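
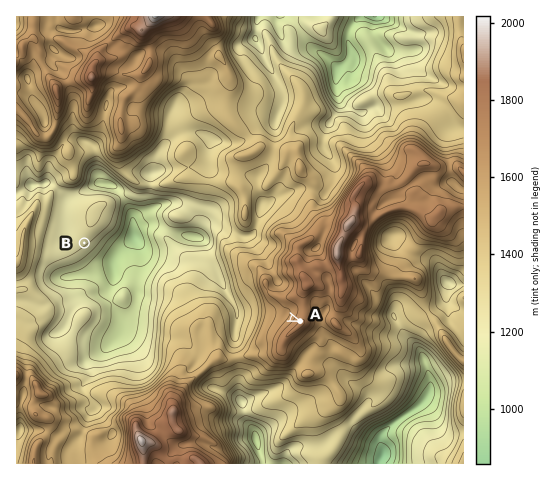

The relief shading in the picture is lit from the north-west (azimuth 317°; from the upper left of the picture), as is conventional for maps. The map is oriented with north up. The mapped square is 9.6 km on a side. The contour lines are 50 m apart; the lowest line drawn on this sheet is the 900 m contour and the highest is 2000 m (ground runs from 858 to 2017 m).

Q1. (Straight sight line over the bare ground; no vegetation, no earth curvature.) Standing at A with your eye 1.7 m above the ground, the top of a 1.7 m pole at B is in view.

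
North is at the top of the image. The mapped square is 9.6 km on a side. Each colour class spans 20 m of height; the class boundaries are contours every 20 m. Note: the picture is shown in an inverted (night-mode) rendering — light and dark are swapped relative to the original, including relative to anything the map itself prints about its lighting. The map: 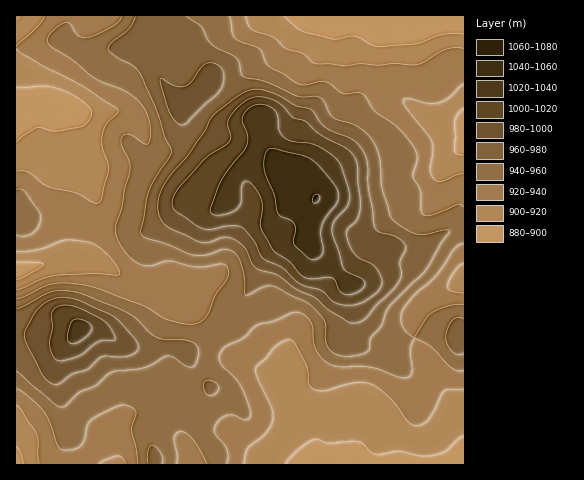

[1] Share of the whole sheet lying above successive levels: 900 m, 95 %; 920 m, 79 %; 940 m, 56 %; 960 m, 33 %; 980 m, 21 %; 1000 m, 13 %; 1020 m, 7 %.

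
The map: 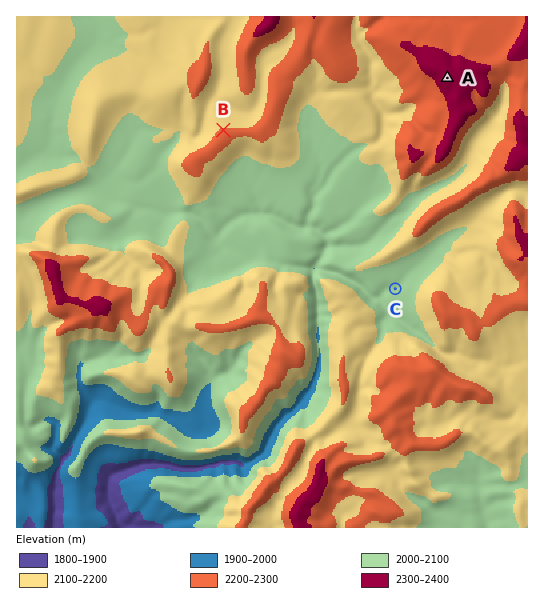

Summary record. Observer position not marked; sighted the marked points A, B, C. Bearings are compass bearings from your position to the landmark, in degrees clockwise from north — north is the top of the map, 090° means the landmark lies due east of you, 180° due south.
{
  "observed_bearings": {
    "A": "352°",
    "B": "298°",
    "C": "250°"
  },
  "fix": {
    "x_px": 472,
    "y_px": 261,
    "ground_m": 2160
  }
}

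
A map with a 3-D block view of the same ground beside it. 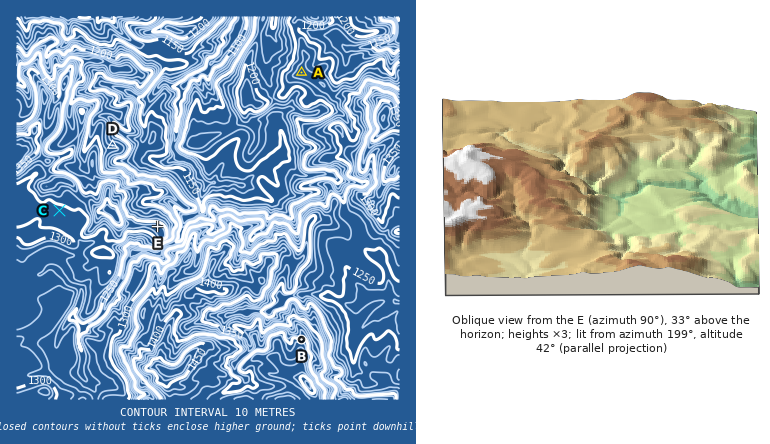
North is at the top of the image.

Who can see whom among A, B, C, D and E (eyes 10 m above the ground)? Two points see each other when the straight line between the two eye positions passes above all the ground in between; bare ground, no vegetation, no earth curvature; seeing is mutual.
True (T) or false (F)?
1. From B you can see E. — F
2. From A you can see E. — T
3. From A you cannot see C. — T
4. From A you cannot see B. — F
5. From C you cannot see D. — T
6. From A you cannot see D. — F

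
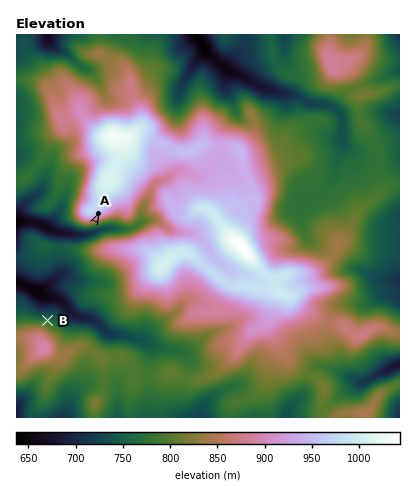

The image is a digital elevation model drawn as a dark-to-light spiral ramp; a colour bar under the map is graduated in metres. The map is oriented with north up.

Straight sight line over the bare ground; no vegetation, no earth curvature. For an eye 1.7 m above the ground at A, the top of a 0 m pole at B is visible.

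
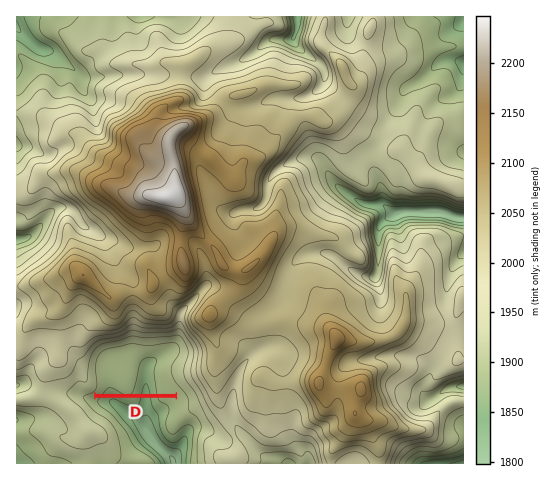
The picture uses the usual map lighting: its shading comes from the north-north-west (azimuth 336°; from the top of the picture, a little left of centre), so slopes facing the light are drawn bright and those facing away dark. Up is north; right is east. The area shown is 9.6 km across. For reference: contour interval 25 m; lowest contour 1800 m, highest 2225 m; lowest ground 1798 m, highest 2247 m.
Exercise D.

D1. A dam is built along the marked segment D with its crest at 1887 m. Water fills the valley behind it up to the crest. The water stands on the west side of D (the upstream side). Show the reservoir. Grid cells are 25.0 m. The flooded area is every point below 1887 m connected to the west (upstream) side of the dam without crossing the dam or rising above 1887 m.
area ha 110.1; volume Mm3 10.64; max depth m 44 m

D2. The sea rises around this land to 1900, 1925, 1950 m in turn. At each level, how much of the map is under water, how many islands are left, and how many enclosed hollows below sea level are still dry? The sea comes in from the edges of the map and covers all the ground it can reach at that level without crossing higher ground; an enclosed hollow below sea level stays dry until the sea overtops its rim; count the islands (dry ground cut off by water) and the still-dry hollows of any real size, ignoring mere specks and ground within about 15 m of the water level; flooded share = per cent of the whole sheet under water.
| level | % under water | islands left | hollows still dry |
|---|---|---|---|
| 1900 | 13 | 0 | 0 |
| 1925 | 23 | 0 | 0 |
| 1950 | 35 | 0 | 0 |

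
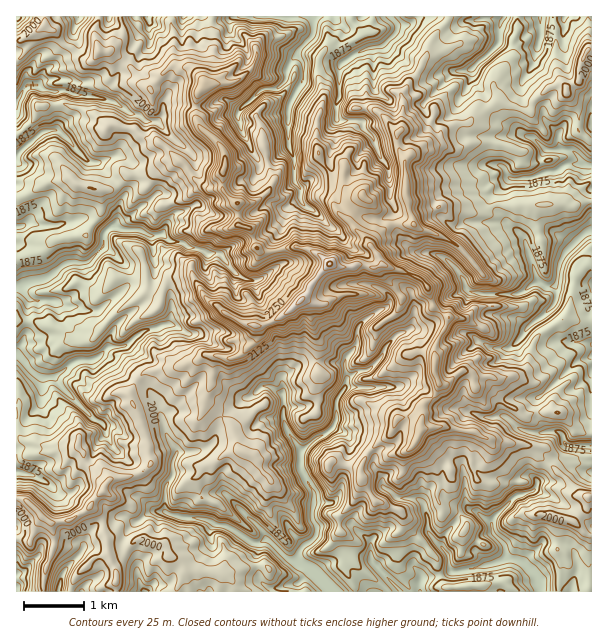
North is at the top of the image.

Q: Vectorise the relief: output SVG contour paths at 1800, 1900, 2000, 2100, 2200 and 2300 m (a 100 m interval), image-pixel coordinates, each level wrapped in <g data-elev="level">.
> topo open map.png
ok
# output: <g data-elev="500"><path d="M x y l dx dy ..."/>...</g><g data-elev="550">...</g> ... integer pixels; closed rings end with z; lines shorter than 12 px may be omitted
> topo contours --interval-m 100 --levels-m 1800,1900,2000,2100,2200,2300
<g data-elev="1800"><path d="M322 591l-19-18-17-12-17-17-9-2 4-6 2 0 19 17 6 3 3-2 8-11 10-7 2-6-4-12 2-26-4-11 8 13 1 10-3 12 6 12-2 9-14 12-1 6 3 4 13 7 25 25"/><path d="M399 591l-11-12 1-1 14 13"/><path d="M534 591l-6-15-7-8-8-4-6-1-21 5-17 1 29-12 4-3 0-8-11-13 0-10 1 0 4 11 10 9 4 10 17 5 18 18 2 3-1 12"/><path d="M17 348l4 3 12 17 6 4 14 1 14-5-10 12-15 2-11-7-14-15"/><path d="M17 281l6-3 24-6 19-12 8-1 12 2 11-7-8 9-21 4-19 15-19 6-2 3 1 5 6 4 4 0-1 2-9 0-12-10"/><path d="M102 248l2-8 0 6z"/><path d="M591 235l-6 3-20 20-5 12-3 19-7-2 6-8 2-16 5-14 20-19 8-5"/><path d="M591 169l-10-1-8-3-1-1 6-3-5-9 2 0 10 8 6 2"/><path d="M17 99l6-9-6 20"/><path d="M26 87l1-3 11 0 0 2-11 0z"/><path d="M324 17l-5 4-4 15-13 15-1 5 4 9-2 15-2-17-2-2-7-2 4-9 12-14 2-7-2-8-9-4"/><path d="M394 17l7 9-2 6-4 6-12 10-15 2-10 3 10-6 13-3 11-11 2-3 0-4-8-9"/><path d="M507 17l-7 11-1-7 3-4"/><path d="M542 17l-2 7-1-7"/></g><g data-elev="1900"><path d="M54 591l4-15 4-6 4-3 2 2-5 22"/><path d="M136 591l2-13 6 6 8 3 1 4"/><path d="M269 591l-7-6-1-3 8 2 4 0 3-2 6-9-6-9-9-8-3-1-6 3-4 0-3-4-17-9-7-8-8-4-4 2-2 8-1 1-15-17-18-3-21-7-7-4-1-4 11-6 4-17 3-4-1 7 1 11 3 7 9 0 12 4 15 0 33 12 0-4-18-25 0-3 3 0 21 13 8 8 7 4 25 24-5-18 1-6 6 1 11 13 4 0 1-2-6-27 4-7-7-9-5-12-2-8 3-6-1-9-5-9-4-4-3-11-1-9 4-15-4-10 5-4 3 1 5 33 7 12 8 3 7-5 11-5 4-4 4-7 2-18 14-23 2 2 2 10-10 15 2 17-2 7 2 6-23 12-6 6-4 8 0 6 3 9 11 16 3 7 3 2 8-2 1 2-3 8-9 2-3 4 0 4 7 6 1 3-3 8-1 7-8 11 9 1 12-6 16 0 5-1 0-3-8-11-1-3 3-1 9 3 10 0 5 1 2 5-3 9 2 2 23 0 10-3 9 4 5 7 10 6 0-4-17-24 2-12-3-15-4-6 0-2 3 0 4 1 3 3 5 13 2 10 5 8 3 0 9-6 3 0-4 9 0 6 8 6 1 9 4 0 3-2 3-7 6-8 5-13-6-9-10-6-1-6 2-8 1-1 6 5 8 0 7 3 12-3 17-14 15-2 2-4-3-6 1-2 3-1 7 3 4 4-2 8 1 6-25 9-4 6-10 10-1 3 1 3 8 5 13 1 8 7 7-6 5 1 6 9-2 10 11 16 9 1 3-2 0-18 1-1 5 4 3 6 6 8 3 1 1-3"/><path d="M443 590l40 1 5-2 4-5-1-2-6-1-38 3-6 3z"/><path d="M17 555l2 2 4 7 7-1 2 3-4 25"/><path d="M483 546l3-1-3-2-2 0z"/><path d="M591 476l-5-5 5-3"/><path d="M17 454l0 5 3 4 9 3 6-1 3 2 3 6 14 10 2 8-1 1-3 0-21-9-15 0"/><path d="M591 454l-27-4-4-3-5-11-13-2-3-2 9-3 10-2 8 4 3 7 3 2 19-2"/><path d="M591 419l-4-4-4-26-9 0 4-11-1-4-4-1-13 6-1-2 6-12 0-5-7-4-3-5-9-6 2-6 7-6 9-1 15-9 1-3-8-23-2-1-11 18-25 18-15 18-10 2-8-4 7-4 4-6 2-6 2-14 2-1 7 0 7-5 6-10-1-4-3-2-12 4-7 0-35-4-10-5 24 1 15-2 5-3 9-11-6-15-3-4-4-16-9-17 3-6 3-1 6 4 9 3 8 5 4 7 3 14 6 12 2 1 3-21-4-9 1-8 19-7 14-2 9-10 4-2"/><path d="M17 206l16-7 14-2 2 3 5 16 6-1 6-3 6 2 9-1 7 3-1 5-12 7-22 7-5 2-2 5 2 5 15-4 12-1 14 3 3-3 3-15 12-11 4-9 11-8 4 13 3 0 8-2-1 9 10 2 6 6 5 0 7-6 6-1 2 4-1 9 1 3 4 2 8 2 11 8-7 1-8-4-12 1-9-3-2 2-1 7-3 5-4-11-6-4-8-3-18 0 0 4 12 20 0 4-6 1-13-7-4 0-2 3-8 18-7 6 1 12 2 4 6 1 12-5 1 0-1 3-10 12-13 3-6 5-6 3-3 6-6 1-2 9 1 2 7 3 18 1 8-4 13-16 5-3 0 13 4 2 23-13 25-6 7 5-28 9-16 17-9 2-6 10-21 14-9-1 0 8-7 1-1 1 2 8 7 10 7 5 4 5 7 3 5 5-2 14-4-1-6-10-8-3-12-11-9-5-3 0-2 6-5 4-8 11-3 1-12-5-12 3-2-2-2-5 2-16-2-5-2 0-1 5"/><path d="M591 198l-7-2-15-12-6 3-14-1-9 2-9 3-16 0-9 3-11 0-2-2 1-7-4-3-2-9-8-3-3-5 3-4 6-4 15 0 11 4 4 8 14-2 4-14-1-4-5-4-19-7-2-3 4-10 5-3 12 5 9 2 6 6 3 1 2-4-6-12 1-4 11 5 10-5 6 1 2 3 0 15 16 10 3 0"/><path d="M17 141l7-8 18-12 8-1 6-4 4 0 8 4 1 8 20 28 12 6-3 4-12 0-23-21-7-3-8 1-16 12 1 3 5 3 0 4-4 8-9 6-2 10-6 3"/><path d="M591 138l-6-7-1-3 3-21 4-10"/><path d="M17 78l6-10 10-8 3 2 2 6 9-3 6-1 1 2-3 6 20 6 1 3-2 2 1 1 6 5 30 7 9 4 6 7-26-6-21-1-10-3-11 2-21-3-5 8 1 15-9 10-3 1"/><path d="M26 17l-2 3-7 5"/><path d="M84 17l-3 4-4 3-2 0-2-7"/><path d="M157 17l-1 3 2 6-9 6-3-2-2-7-3-6"/><path d="M437 17l-12 10-12 18-7 5-2 9-6 3-6 6-12 2-6 10-8-9-6 5-13 4-3 8 0 10-5 9 0 13-1 2-3-2-2-15 2-12-1-10-2-6-6-5-3-9 0-4 4-8 0-4-3 0-4 4-5 8-2 16 0 12-16 24-3 23 0 10 3 15-3 10-3-11-7-9-1-17-6-18 5-18-13-2-5 0-21 17-4 10-3-3-1-4 2-7 20-20 17-6 2-3-4-7 5-14 0-10 10-7 4-5 1-3-2-2-9 0-6-4-5-2-18 2-7-4-9 0-6 2-4-3-1-4"/><path d="M588 17l-6 7-7 6-8 21-3 1-3-2-4-10-2 0-12 29-21 17-1 0-2-5 2-12-2-6 2-7-5-6-4 0-11 5-13 11-10 18-5 3-5 6-6 3 1-16-8-2-9 4-3-11 4-6 12-2 18-12 7-13-5-7-6-1-5-3-9-1-1-5 4-4"/></g><g data-elev="2000"><path d="M45 591l8-27 9-15 4-13 8-3 13-8 9-2 3 2-3 11 4 7 1 9-2 2-7 2-9 8-5 6 0 3 2 1 7-3 4-2 5-9 3-1 3 1 8 12-1 6-3 6 0 3 8 4"/><path d="M119 591l3-7 0-14-7-21 0-13-7-11 0-12 17-10-2-14 14-3 10-1 11-12 4-8 0-12-6-16-8-39-1-6 2-3 12 6 7 9 8 4 2 3-4 6 0 6 15 17 17 1 9-6 2 2 1 6-3 4-9 10-13 8 2 8-4 6 7 0 8-6 6 1 12-9 4-1 5 7 7 5 9 10 6 2 10 12 2 0 6-3 9 1 4-4 1-5-4-10-10-12 0-3 6-6-4-9-4-3-2-11-11-5-6 0-2-2 8-14 10-6 1-7-3-4-17 10-10 1-5-3 1-10 2-3 8-4 10-10 9-5 12-13 17-1 7 3 2 3-6 16 0 3 6 6-1 8 2 2 8 1 2 3 0 3-4 4-9 5 0 6 3 1 8-3 7-1 4-5 0-9 3-12 8-8 4-7 0-7-6-6-1-3 6-5 2-7 3-4 10-4 5-15 6-5 1 1-3 9 2 13-2 9-5 6 0 3 8 2 5-2 10-8 6-10 8-4-8 19-12 14-9 3-2 3 4 1 22 2 9 4-4 3-21 5-12-1-7 2-3 5 1 3 8 7 1 6 4 11-3 15-7 9-3 2-3-1-2-6-3-2-16 5-7 9 1 12 10 11 3 0 8-9 6 2 2 8 1 20 1 2 12-4 3 3 1 8 2 3 5 0 6-2 6 1 6-1 12 6 3-4-3-8-11-3-6-7-10-6-2-6 3-13 11 2 0 8 10 7 13-9 4-6 4-2 6 2 6-1 6 2 5-4 6 10 4 1 3-2 1-9-3-12 10-3 3 3 7 22 3 2 4-1 0-2-4-6 0-3 8 2 10-3 8-6 9-11 20-7-4-3-21-9-9-10-16-3-11-8 2-2 12 2 6-1 3-2 3-6 3-1 16 8 1-3-11-6-2-4 23-15 1-2-4-10-21-5-12 0-3-3 5-4-2-3-5-2-7-6-8 3-4-1 4-8-4-9 7 0 18 8 5-2 1-7-2-9-10-6-2-3 4-3 12-3 2-2-1-1-6-2-21-2-9 4-3-6-9-2-1-1 4-9-4-12-11-12-11-9 0-2 7-1 7 1 6 3 21 20 5 9 19 2 6-4 0-4-6-4-7-8-20-27-6-5-9-3-8-9 1-1 7-1 0-16-1-3-10-6-1-9 1-7-6-11 2-6 8-7 7-2 1-3-5-12-1-10-4-3-8-2 0-3 4-7-3-9-3-1-3 1-2 3 1 9-2 1-3-1-10-12 7-6 0-5-8-3-1-10-3-2-5 1-4 5-12 1-3 2 0 5 7 7-1 5-3 1-11-5-10-1-15 0-3 3-4 6 1 5 4 1 14 0 7 6-1 6 8 11 10 32-11-8-11-21-5-5-12-4-11 0-7 3-6-3-1-3 2-15 0-15-1-3-5 0-13 21-3 16-4 8 1 16-1 21 2 4 6 0-2 17 1 3 11 11 1 3-2 1-3 0-13-5-12-8 3-11-2-2-4-1-1-1 1-24-3-4-8-2-1-17-2-9-11-16 0-3 4-6 0-4-6 2-11 11 4 7-4 6 4 18-1 5-14-15-14-21 3-9 0-3-4-5 1-1 7 1 5-1 18-16 8-4 0-9 5-13-3-21-4-1-8 2-9-3-1 2 2 4 1 7-2 1-10-2-3 4-3 1-3 0-3-7-5-4-13-1-6 5-5-5-3-2-7 9-8-8-12 10-7 11-5 2-6-1-6 3-2-2-2-6-5-1-2-2 1-16-6-18"/><path d="M166 561l7 1 4-4-5-9-4-10-15-1-9-4-9 3-3 3-1 3 1 1 9-2 7 3 12 3 3 3-1 7z"/><path d="M575 527l4 0 1-2-3-6-4-2-22-6-12 1-4 3z"/><path d="M17 512l3 2 6 8-1 12-3 6 5 9 3 1 3 0 6-11 5-1 3 4-1 15-4 7-1 6 0 17 1 4"/><path d="M591 491l-12-1-7 5 2 3 6 5 4 9 4 1 3-5"/><path d="M92 189l4 0-8-1z"/><path d="M563 96l4 1 4-2-1-9-4-3-3 1z"/><path d="M591 44l-6 0-6 13-3 12-1 14 1 1 3 1 3-1 2-15 7-8"/><path d="M40 17l-4 7-18 15 0 3 33-5 8 0 2-7 0-4-7-4-4-5"/><path d="M118 17l2 10-12 5-3 1-4-4-2-9-7 6-4 7 0 12-3 8-6 6 2 7 5 3 13 1 6-2 6 8 8-3 1 14 12 9 18 19 8-1 4-10 2-1 3 11 0 8 3 12-3 1-14-7-9 3-7-7-11 0-10-6-6-1-12 2-4 10 5 9 3 2 8-1 4-6 12 0 5 2 8 9 2 9 6 5-1 12 2 6 4 3 13 2 9 7 3 6-2 9 10 1 12-4 4 3 0 3-6 2-4 5-2 5 0 7-1 3-5 2 0 2 17 10 10 1 8 4 13 0-1 7 5 12 8 9 11 6-9 0-11-3-9-9-10-5-5 1-4 5-2 1-6-14-4-2-8 1-9-3-2 5 1 8-4 12 8 16 1 9 8 12-2 6 1 3 4 3 9 2 3 3 0 4-1 2-12 4-17-1-6 6-7 2-8-2-2 4 2 11-16 5-6 5-3 8-12 4-6 3-5 5-3 6 2 3 11 0 1 7 7 8 5 7 5 14 0 3-5 4 2 5-1 6 4 9-5 1-8-3-6 0-13-9-9 4-6-16 0-7-5-5-3 0-6 3-2 3-2 11 0 9 1 2 6 3 2 8 8 5 4 13-2 5-7 7-3 8-9 6-14 2-24-21-13-1"/></g><g data-elev="2100"><path d="M398 459l7 1 9-3 9-7 7-10 13-6 13-2 30 7 2-1-12-10-17-1-7-3-4-5-9-2-2-9 1-3 15-11 9-13 6-1 5 13 4 0 3-3-1-13-3-6-8-7-4-1-11 6-3-1 1-12 5-12-6-3-2-3 7-12 4-3 9 0 2-6-2-2-10-4-5-6-10-2-2-4 5-14-3-7-12-11-24-10-6-12 3-4 10 2 12-4 18 4 15 9 23 25 3 1 1-2-10-15-15-16-37-24-2-14 1-6-3-9 0-12-5-13 7-5 6-10-1-9-2-2-9 0-5-1-1-2 4-7 0-3-5-6-5-5-3-1-6 4-8-5-6-1 8 24 7 30-1 17-5 14-2-2-1-9-5-6-1-8-1-2-9-2-3-12-5-1-6 5-3-2 0-4 4-9-1-3-12-1-15 15-2-3-2-9-11-8-3 6-2 17 13 13 1 15-4 9 10 20 10 10 1 6-11 0-12-6-16-1-9-3-9 9-5 1-3-5-4-2-1-15-6-8 3-4 7-4 0-7 3-9 0-4-6 0-5 7-10 8-7 0-6-12 4-6-2-12-5-5-3-7-13-15-3-6-9-5-1-3 1-7-8-6 5-8 9-7 14-2 12-8 8-11 5-15-1-4-4 11-5 5-6 2-2-1 2-7-2-4-15 7-10 2-24-4-5 0-4 5 4 4 3 9-3 12 1 12-4 8 1 12 8 12 15 13 2 8-1 4-4 6-2 9-4 1-4-1-2 2 7 10 7 7 6 2 0 8 8 9-2 4-9 2-6 5-2 4 0 4 3 2 8-1 10 5 14-2 5 2 2 5-4 9 5 4-1 8 5 6 9 1 16-8 6-1 1 2-8 13-11 11-3 5-8-7-8-1-2 1-3 8-1 0-11-14-7 2-5 4-3-1-10-8-8-8-1 0-1 5 6 23 10 13 3 8 13 7 4 5-7 6 6 10-13 2-12-1-8 13 5 3 7-2 8 4 7-1 11 3 18-6 19-16 5-2 6-6 7 1 8-3 6 1 6-1 9 7 8 1 4-10 7-5 10 0 4-6 3-9 7-2 18-9 9-1 6-4 3 4-3 7-18 14-3 5 0 3 6 8 14-13 15-7 5-5 4-9 3 0 5 14 6 6 1 7-5 5-6 1-7 5-8 1-5 6-2 9 1 3 6 2 9 1 9-2 2 5 1 18-14 12-4 6-9-1-9 5-2 7 0 10-4 12 2 3 12 3 0 3-7 8 1 2z"/></g><g data-elev="2200"><path d="M437 386l3 1 2-3-4-12 1-15-4-6-1 0-3 8 0 12z"/><path d="M243 353l5-1 10-7 9-7 3-6 2-2 6-1 6 1 7-5 8 0 4-5 8 6 2 0 5-6 17-5 4-7 7-6 11-1 18-5-2-3-5-3-21-5 0-1 4-3 14-3 12 2 15 6 1-7 14 1 10 5 6 9 8 5 3-8 1-6-10-10-32-15-5-9-6-6 0-6-4-6-15-6-12-10-12-5-2 0 1 3 10 10 8 12-2 6 4 8-1 1-4 1-18-8-6 1-11-6-16 0-6-3-17 10-12 1-4-6-7-3 4-17-12-1-6-5 2-6 6-7-7-6-11-3-5-6 0-5 6-16-3-17-12-13-20-13 2 6 12 12 5 8 1 14-5 9-1 6 6 4 0 8 7 9 0 6 8 6 2 3-4 6-8 7 0 2 5 3 12-1 9 4 3 4-4 9 6 6 3 6 15-7 12-2 16 5 4 6-5 9-6 4-3 5-5 3-3 6-12 11-6 9-10-2-14 1-10-4-8-6-10-1-8-2 4 9 10 11 25 17 3 9-2 5z"/><path d="M413 227l3 0 1-2-3-4-3 3z"/><path d="M373 209l2 0 2-2 0-8-2-3-5-4-1-7-7-1-6 4-4 6-1 4 1 3 7 5z"/></g><g data-elev="2300"><path d="M252 327l5 1 4-2-6-3-8 1z"/><path d="M274 320l8 0 12-5 8-5 25-4 2-3-1-1-8-2-3-3 1-6 5-10 8-6 16-4 9 0 6-7-5-3-9 2-4-1-4-7-5-2-8 1-9-4-7 0 1 4 6 6 0 6-5 9-7 7-4 8-6 5z"/><path d="M371 269l15-2 2-1-7-5-4 5-8 1z"/></g>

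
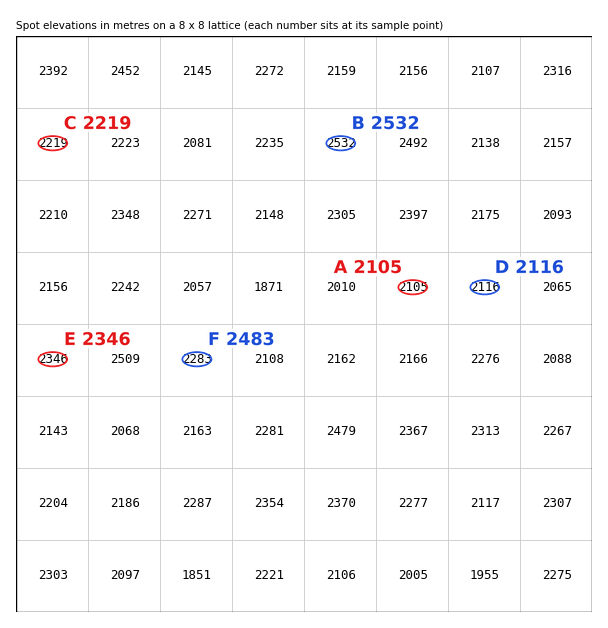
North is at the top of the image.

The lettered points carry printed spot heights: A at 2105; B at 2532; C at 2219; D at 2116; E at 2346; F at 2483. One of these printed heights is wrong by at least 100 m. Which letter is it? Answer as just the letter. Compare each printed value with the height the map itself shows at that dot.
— F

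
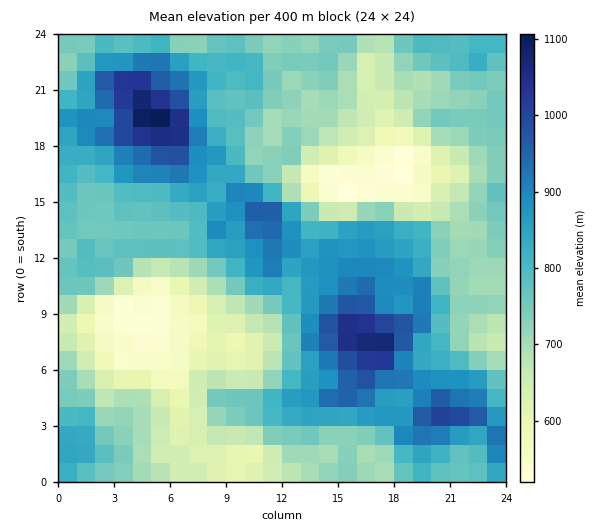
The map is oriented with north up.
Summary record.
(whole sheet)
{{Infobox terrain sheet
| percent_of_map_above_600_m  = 90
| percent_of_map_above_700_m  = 71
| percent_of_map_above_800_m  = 36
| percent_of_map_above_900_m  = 15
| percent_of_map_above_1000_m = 4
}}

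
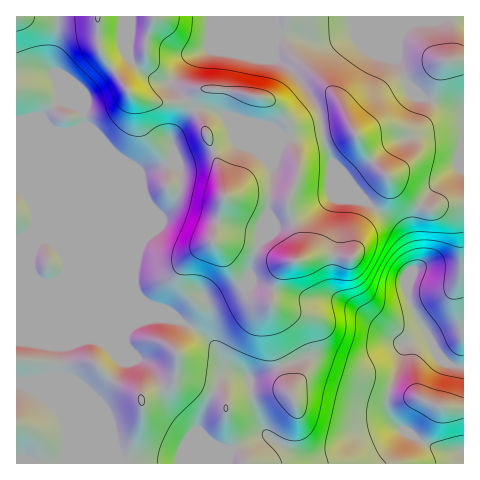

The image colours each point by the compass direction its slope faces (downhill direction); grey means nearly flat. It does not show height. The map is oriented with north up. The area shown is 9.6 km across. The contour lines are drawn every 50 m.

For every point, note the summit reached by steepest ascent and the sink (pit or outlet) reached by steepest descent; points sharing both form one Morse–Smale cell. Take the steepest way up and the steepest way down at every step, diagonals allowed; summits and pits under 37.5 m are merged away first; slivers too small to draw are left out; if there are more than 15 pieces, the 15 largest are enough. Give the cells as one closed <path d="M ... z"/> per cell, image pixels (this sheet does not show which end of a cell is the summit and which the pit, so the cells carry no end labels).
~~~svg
<path d="M393 16l-334 0-2 22-5 16 0 13 5 10-3-4-7-2-31 0 0 250 163-1-6-5-27-12-8-8-4-12 4-34 5-8 13-11 5-13 14-14 6-14 0-18-10-7 4-10-3-16 5-8 19-21 11-1 67 28 16 1 32-5-3-21-16-29-13-15-15-10-1-10 4-12 2-1 21 1 18 5 8 0 31-9z"/><path d="M175 319l-25 0-6 3-127 0-1 141 212 1 4-13-19-7-14-13-1-5 22-47 11-6 13 1-19-9-12-22-9-9z"/><path d="M428 16l-33 0-37 15-31 9-8 0-18-5-21-1-5 8-1 7 2 11 14 7 10 10 19 34 5 28 10 28 31 34 10 7 11-18 2-14 14 17 18 13 10-14 29-26 5-12 0-43-40-13-16-14-12-24 3-20 3-8 8-8z"/><path d="M207 108l-7 0-8 5-20 25 3 16-4 10 10 7 0 18-6 14-14 14-5 13-13 11-5 8-4 34 4 12 8 8 27 12 8 7 23 12 6 6-1-15 2-19 35-19 6-25 8-19-1-7 9-22 5-48 4-15 9-13-19-4z"/><path d="M280 367l-30 12-13-6-10 1-9 9-16 33-4 12 15 16 19 7-4 8 1 5 235-1-1-12-9 1-20-4-35-20-10-12-2-10 1-13-69-25-7 0-14 14-7 13z"/><path d="M376 208l-18 26-2 16-5 8-35-3-24 6-12 11-7 18-4 37 5 23 6 17 27-10 13 0 23 8 18 2 41-22 26-11-11-16-9-21 0-11 7-20-6-23-9-16z"/><path d="M322 132l-36 5-5 7-8 22-5 48-9 22 1 7-8 19-6 25-35 19-2 29 12 25 6 6 15 6 8 7 30-12-8-26-3-27 4-24 9-21 10-8 24-6 35 3 5-8 1-14 17-26 0-2-9-7-31-34z"/><path d="M463 204l-18 0-14 6-10-4-1 2-4 10 0 19 4 22-12 27 2 18 27 49 9 9 12 5 6 0z"/><path d="M463 16l-33 0-20 8-10 12-4 24 12 24 16 14 39 12z"/><path d="M428 334l-24 13-15 45 13 4 17 2 26 10 18 0 1-40-18-6-9-9z"/><path d="M390 393l-3 6 1 13 5 9 6 7 35 20 20 4 10-1-1-43-18 0-26-10-17-2z"/><path d="M405 345l-10 3-23 14-11 5-18-2-23-8-13 0-26 9 0 4 10 25 7-13 14-14 7 0 70 25z"/><path d="M57 16l-41 1 1 54 37 2-2-6 0-13 6-23z"/><path d="M389 178l-3 12-11 18 20 13 8 10 10 21 1 18 6-11-4-22 0-19 5-11-19-14z"/><path d="M463 155l-4 11-29 26-9 14 2 1 8 3 14-6 19-1z"/>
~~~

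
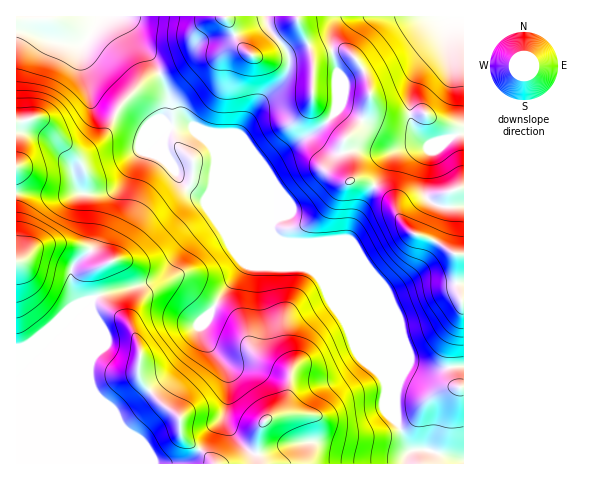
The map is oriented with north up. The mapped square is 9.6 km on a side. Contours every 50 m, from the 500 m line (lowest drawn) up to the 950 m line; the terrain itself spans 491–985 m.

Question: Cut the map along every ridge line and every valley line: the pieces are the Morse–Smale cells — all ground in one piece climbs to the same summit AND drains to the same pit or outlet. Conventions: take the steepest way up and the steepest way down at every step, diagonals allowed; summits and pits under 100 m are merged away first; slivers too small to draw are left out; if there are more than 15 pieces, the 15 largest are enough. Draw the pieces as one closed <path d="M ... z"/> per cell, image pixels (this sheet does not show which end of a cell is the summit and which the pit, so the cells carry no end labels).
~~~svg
<path d="M218 222l-3 0-19 13-12 13-14 22-9 7-16 7-46 11-4 2-4 7-30 28-30 13-15 3 1 116 389-1 1-8 6-4-5-4-12-26 0-14-9-23-8-11-18-15-14-33-13-18-14-29-8-8-10-3-18-18z"/><path d="M297 16l-177 1 4 3 11 18 19 22 6 11 10 31-1 8-5 7 4 8 1 2 24 0 2 4 12 10 9 11 18 45 67 69 11 4 8 8 14 29 13 18 14 33 24 21 11 28 0 14 12 26 3 3 17 0 35 9 1-271-8 1-8 4-3 28-8 21-25-9-13-16-6-15-14-13-16-9-12 0-8-27 0-9 15-17 8-14 5-17-3-15-8-17-13-13-15 0-13 3-5 5-1 4-4-18z"/><path d="M119 16l-103 1 1 330 14-2 30-13 30-28 4-7 4-2 46-11 16-7 9-7 14-22 12-13 19-13 13 4 53 23 3 0-50-52-23-52-16-14-2-4-24 0-5-7 6-18-10-31-6-11-19-22-11-18z"/><path d="M463 16l-166 1 12 28 4 18 1-4 5-5 13-3 15 0 13 13 8 17 3 15-5 17-8 14-15 17 0 9 8 27 12 0 16 9 14 13 6 15 13 16 25 9 8-21 3-28 16-6z"/><path d="M428 450l-17 1-4 4-1 8 58 0-1-4z"/>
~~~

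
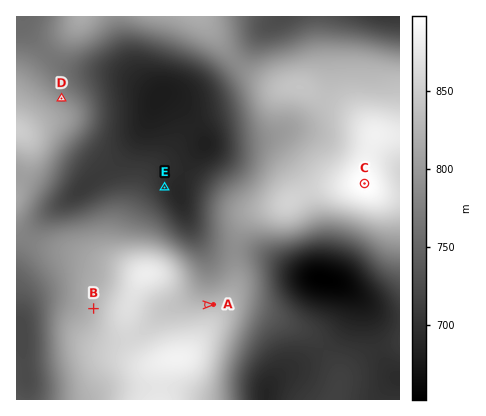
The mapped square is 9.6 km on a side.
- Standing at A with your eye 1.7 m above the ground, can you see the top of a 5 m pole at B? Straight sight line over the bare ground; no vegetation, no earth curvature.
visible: false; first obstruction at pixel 191 305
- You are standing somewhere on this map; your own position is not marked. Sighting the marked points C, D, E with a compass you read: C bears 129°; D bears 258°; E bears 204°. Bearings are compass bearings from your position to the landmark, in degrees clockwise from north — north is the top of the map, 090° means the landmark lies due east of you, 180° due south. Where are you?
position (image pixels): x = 219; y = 65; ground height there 762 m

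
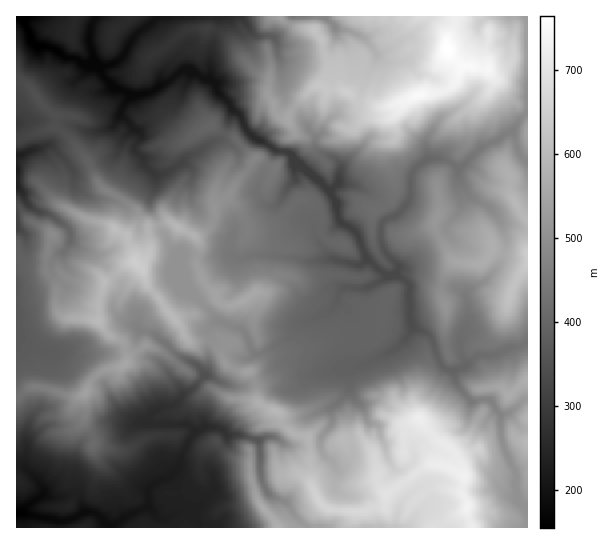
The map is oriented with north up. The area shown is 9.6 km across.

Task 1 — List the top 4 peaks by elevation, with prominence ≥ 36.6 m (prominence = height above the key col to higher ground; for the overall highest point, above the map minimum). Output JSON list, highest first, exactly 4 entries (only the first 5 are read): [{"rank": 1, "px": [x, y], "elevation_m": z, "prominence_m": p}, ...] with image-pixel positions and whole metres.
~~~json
[{"rank": 1, "px": [447, 49], "elevation_m": 764, "prominence_m": 609}, {"rank": 2, "px": [467, 507], "elevation_m": 732, "prominence_m": 299}, {"rank": 3, "px": [135, 262], "elevation_m": 645, "prominence_m": 145}, {"rank": 4, "px": [178, 227], "elevation_m": 593, "prominence_m": 46}]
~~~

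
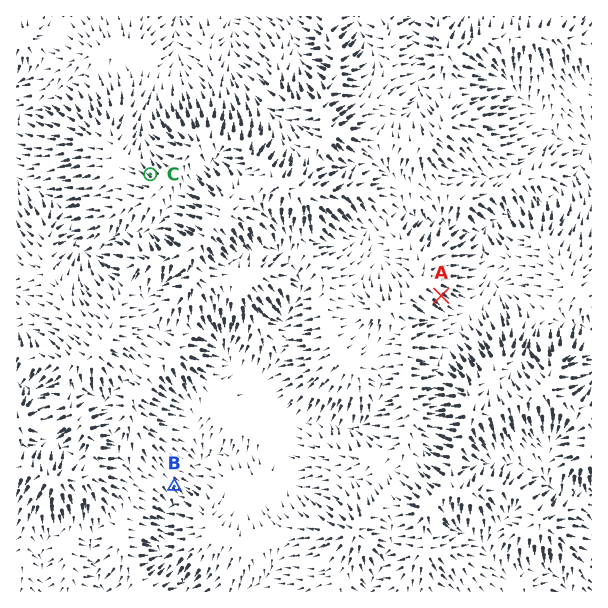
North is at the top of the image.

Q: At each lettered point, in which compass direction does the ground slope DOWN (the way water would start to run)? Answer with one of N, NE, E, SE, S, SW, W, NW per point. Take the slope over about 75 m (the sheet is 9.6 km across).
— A SE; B SE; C NW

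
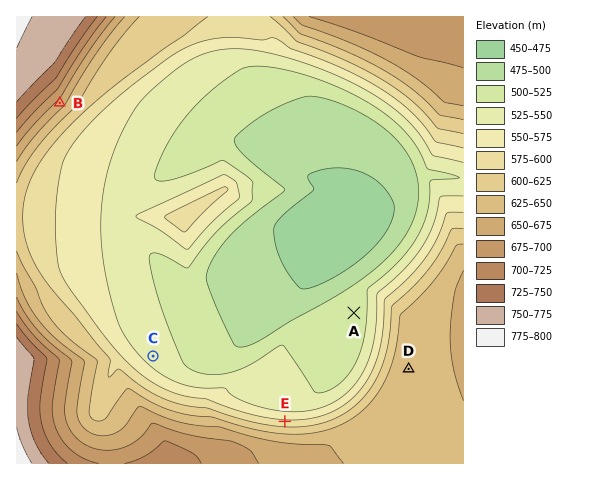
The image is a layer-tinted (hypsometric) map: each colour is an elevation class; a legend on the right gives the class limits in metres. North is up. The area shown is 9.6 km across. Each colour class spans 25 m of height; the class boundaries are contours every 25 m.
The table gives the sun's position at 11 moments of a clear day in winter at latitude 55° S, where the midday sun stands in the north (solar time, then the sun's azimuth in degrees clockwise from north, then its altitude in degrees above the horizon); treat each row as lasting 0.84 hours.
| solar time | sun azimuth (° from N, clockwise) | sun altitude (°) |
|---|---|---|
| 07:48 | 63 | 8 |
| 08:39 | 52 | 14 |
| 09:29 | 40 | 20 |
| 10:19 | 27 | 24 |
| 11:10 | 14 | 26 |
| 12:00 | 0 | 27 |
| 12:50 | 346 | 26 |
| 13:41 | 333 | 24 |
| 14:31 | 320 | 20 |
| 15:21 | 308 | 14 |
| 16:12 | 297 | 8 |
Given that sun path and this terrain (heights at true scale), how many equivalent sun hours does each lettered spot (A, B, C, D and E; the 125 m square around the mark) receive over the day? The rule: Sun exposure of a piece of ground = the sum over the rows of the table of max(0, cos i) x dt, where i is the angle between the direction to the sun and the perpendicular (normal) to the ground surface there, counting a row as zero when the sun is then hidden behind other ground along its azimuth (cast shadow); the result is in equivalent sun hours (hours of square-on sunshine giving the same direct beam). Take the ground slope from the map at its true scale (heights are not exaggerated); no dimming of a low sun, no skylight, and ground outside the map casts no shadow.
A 3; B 2.3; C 3.2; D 3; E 4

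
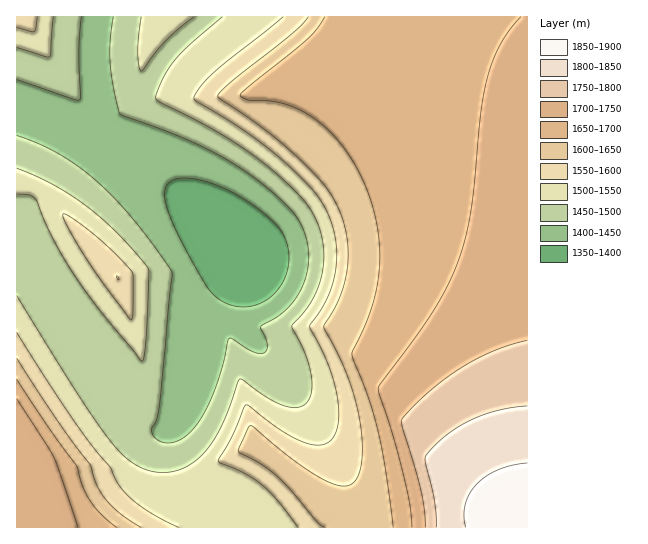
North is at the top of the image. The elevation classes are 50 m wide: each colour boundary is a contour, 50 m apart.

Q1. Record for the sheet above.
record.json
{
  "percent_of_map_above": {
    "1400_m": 96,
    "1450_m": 84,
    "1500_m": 67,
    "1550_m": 53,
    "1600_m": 46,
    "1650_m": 37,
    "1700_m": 18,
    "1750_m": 7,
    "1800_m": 4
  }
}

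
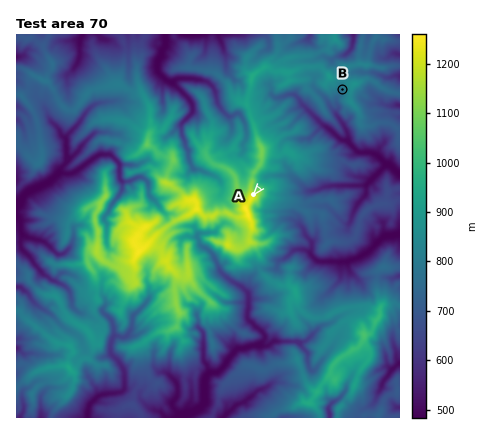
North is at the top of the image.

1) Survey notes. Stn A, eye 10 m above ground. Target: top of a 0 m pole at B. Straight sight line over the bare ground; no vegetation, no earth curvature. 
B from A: seen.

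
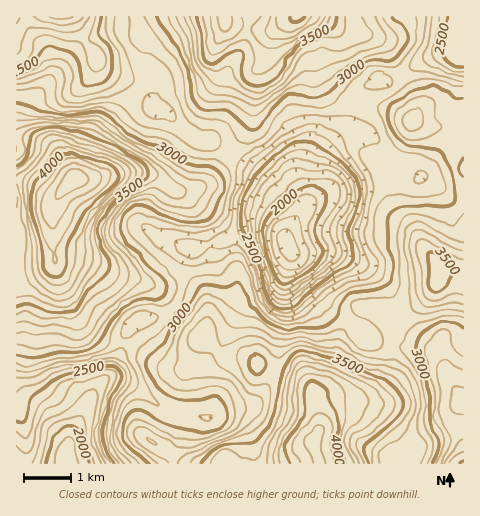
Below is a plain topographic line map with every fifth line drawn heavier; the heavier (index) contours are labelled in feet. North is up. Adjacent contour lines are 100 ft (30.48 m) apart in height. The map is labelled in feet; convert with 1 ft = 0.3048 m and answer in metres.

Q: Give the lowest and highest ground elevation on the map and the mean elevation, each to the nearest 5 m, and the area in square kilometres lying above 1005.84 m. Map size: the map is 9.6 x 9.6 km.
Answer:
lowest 505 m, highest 1335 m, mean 930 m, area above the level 25.4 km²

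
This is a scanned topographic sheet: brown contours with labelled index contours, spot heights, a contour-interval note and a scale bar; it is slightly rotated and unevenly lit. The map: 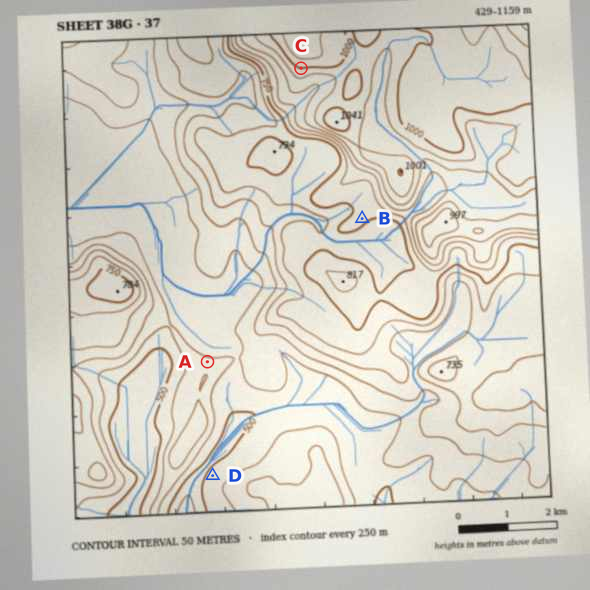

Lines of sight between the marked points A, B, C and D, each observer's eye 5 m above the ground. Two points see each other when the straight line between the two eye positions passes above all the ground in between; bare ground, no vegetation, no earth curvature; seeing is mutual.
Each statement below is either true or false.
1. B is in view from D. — false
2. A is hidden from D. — true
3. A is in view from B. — false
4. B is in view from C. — false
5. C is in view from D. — true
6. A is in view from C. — true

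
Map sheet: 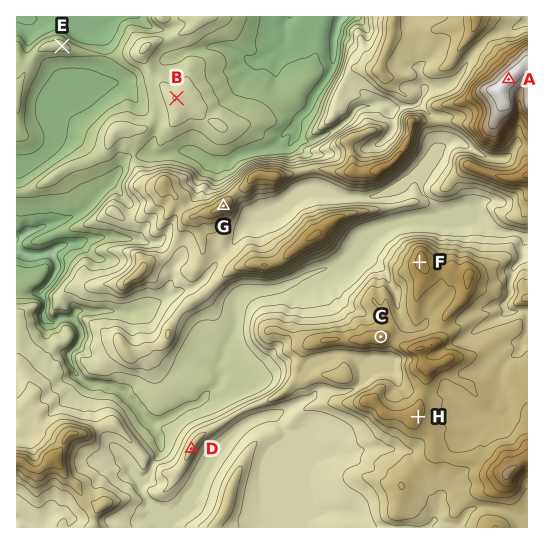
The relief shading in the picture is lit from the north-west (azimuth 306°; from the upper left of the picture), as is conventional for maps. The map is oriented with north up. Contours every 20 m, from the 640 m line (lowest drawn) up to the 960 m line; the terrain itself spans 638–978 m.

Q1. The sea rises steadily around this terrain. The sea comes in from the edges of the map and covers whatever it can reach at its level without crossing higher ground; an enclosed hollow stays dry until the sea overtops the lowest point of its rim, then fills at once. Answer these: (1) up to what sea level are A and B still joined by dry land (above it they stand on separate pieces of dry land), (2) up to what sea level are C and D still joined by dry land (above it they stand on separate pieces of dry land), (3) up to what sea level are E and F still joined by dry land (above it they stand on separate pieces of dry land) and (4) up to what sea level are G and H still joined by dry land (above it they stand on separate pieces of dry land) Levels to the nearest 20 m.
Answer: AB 720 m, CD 780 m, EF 700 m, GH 760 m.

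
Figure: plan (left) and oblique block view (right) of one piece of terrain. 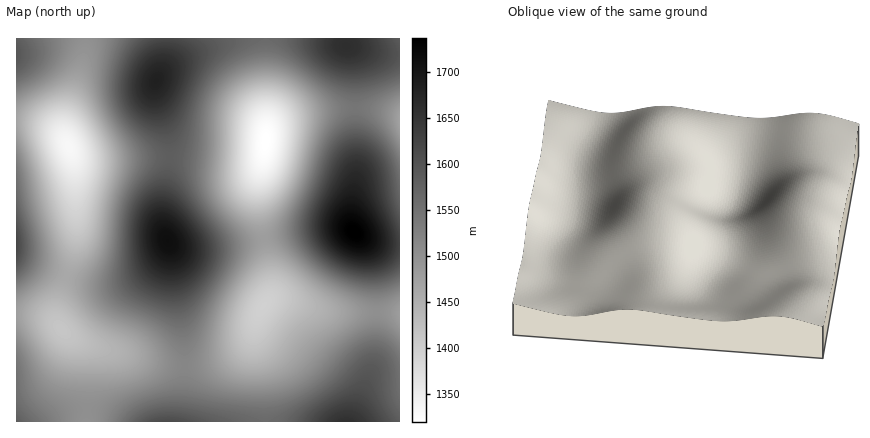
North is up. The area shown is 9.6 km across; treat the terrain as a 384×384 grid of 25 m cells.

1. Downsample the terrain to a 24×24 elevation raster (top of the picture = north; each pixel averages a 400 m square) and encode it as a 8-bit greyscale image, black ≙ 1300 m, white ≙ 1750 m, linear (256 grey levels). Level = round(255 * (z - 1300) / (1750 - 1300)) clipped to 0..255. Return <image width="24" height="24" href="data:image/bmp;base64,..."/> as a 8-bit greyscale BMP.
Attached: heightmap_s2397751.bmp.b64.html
<image width="24" height="24" href="data:image/bmp;base64,Qk12BgAAAAAAADYEAAAoAAAAGAAAABgAAAABAAgAAAAAAEACAAATCwAAEwsAAAABAAAAAAAAAAAAAAEBAQACAgIAAwMDAAQEBAAFBQUABgYGAAcHBwAICAgACQkJAAoKCgALCwsADAwMAA0NDQAODg4ADw8PABAQEAAREREAEhISABMTEwAUFBQAFRUVABYWFgAXFxcAGBgYABkZGQAaGhoAGxsbABwcHAAdHR0AHh4eAB8fHwAgICAAISEhACIiIgAjIyMAJCQkACUlJQAmJiYAJycnACgoKAApKSkAKioqACsrKwAsLCwALS0tAC4uLgAvLy8AMDAwADExMQAyMjIAMzMzADQ0NAA1NTUANjY2ADc3NwA4ODgAOTk5ADo6OgA7OzsAPDw8AD09PQA+Pj4APz8/AEBAQABBQUEAQkJCAENDQwBEREQARUVFAEZGRgBHR0cASEhIAElJSQBKSkoAS0tLAExMTABNTU0ATk5OAE9PTwBQUFAAUVFRAFJSUgBTU1MAVFRUAFVVVQBWVlYAV1dXAFhYWABZWVkAWlpaAFtbWwBcXFwAXV1dAF5eXgBfX18AYGBgAGFhYQBiYmIAY2NjAGRkZABlZWUAZmZmAGdnZwBoaGgAaWlpAGpqagBra2sAbGxsAG1tbQBubm4Ab29vAHBwcABxcXEAcnJyAHNzcwB0dHQAdXV1AHZ2dgB3d3cAeHh4AHl5eQB6enoAe3t7AHx8fAB9fX0Afn5+AH9/fwCAgIAAgYGBAIKCggCDg4MAhISEAIWFhQCGhoYAh4eHAIiIiACJiYkAioqKAIuLiwCMjIwAjY2NAI6OjgCPj48AkJCQAJGRkQCSkpIAk5OTAJSUlACVlZUAlpaWAJeXlwCYmJgAmZmZAJqamgCbm5sAnJycAJ2dnQCenp4An5+fAKCgoAChoaEAoqKiAKOjowCkpKQApaWlAKampgCnp6cAqKioAKmpqQCqqqoAq6urAKysrACtra0Arq6uAK+vrwCwsLAAsbGxALKysgCzs7MAtLS0ALW1tQC2trYAt7e3ALi4uAC5ubkAurq6ALu7uwC8vLwAvb29AL6+vgC/v78AwMDAAMHBwQDCwsIAw8PDAMTExADFxcUAxsbGAMfHxwDIyMgAycnJAMrKygDLy8sAzMzMAM3NzQDOzs4Az8/PANDQ0ADR0dEA0tLSANPT0wDU1NQA1dXVANbW1gDX19cA2NjYANnZ2QDa2toA29vbANzc3ADd3d0A3t7eAN/f3wDg4OAA4eHhAOLi4gDj4+MA5OTkAOXl5QDm5uYA5+fnAOjo6ADp6ekA6urqAOvr6wDs7OwA7e3tAO7u7gDv7+8A8PDwAPHx8QDy8vIA8/PzAPT09AD19fUA9vb2APf39wD4+PgA+fn5APr6+gD7+/sA/Pz8AP39/QD+/v4A////AJWJfnZzeYaVoqakn5qWk5GUnq28xMG0pIt/d3Nxc3mBio+PjIeDgYCDjJmos7SrnIZ2bGhnZ2ludn2AfXVtaWludoOToqqnmYFrXVdXWFpga3Z7dmlbVFVdZ3OClKGjl3ZdTUhLT1Rdanh/d2VRRkhSXWd0hJKXjWdQQ0NLVV5odYOIfWZNPz9JVF1lcX+Ee15MRElXZnN+iZSVhmtOPDlBS1JaZG91b2RUTlVmeYmWoammlXhYQDg8RU9aZ3N5c3hlWl1sgZequL+7qYtoTT8/SltvgY+Ti5J2YlxmfJq2y9XQvZ98X05OXneUrbu7q6J+YFJYcZe92eTeyaqJbl9jeJm81+Law6J5WEVLZ5PA3+jdxaWGb2ZwjLLX7/TmyJdvTTtBYI+82d/PspFzYF1tjrjc8PDevotjQzI6WYWvycu6m3laR0ZagKzR5OPQsYFaOSkxTnecs7animhGLyxBaZjA1tjHqHlPLh8nQ2mLoKachWM+IRkrVIWxy9DAoWxBIhYiQGSEmKCah2Y+HQ8eRXaivcO1lVw1GxYoSW6Nn6SeiWhAHQ0YOmeQqa6gg1IzICE3XIShsLCji2hBIBAZNlx+k5eKcllCNDZMcZm4xL+sj2xHKhwjPFx4iIuCcHFfUE5dfqbF08y3mXhZQTY8UWyEkZONgY18a2FogaXG1tPAp4x0YlpfcYmeqaqkmp6OfG5tfpy6zM7CsJ6Pg32BkKW4wsC3rJ+QgXVxe5Gpub23raSclZKVobPEy8i8rQ=="/>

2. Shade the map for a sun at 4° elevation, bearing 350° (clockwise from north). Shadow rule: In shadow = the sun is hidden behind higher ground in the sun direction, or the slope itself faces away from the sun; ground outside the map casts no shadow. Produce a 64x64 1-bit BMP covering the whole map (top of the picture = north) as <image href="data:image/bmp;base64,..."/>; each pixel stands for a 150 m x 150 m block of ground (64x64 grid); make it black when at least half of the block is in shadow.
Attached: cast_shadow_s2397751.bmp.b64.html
<image width="64" height="64" href="data:image/bmp;base64,Qk0+AgAAAAAAAD4AAAAoAAAAQAAAAEAAAAABAAEAAAAAAAACAAATCwAAEwsAAAIAAAAAAAAA////AAAAAAAAAAAAAAAAAAAAAAAAAAAAAAAAAAAAAAAAAAAAAAAAAAAAAAAAAAAAAAAAAAAAAAAAAAAAAAAAAAAAAAAAAAAAAAAAAAAAAAAAAAAAAAAAAAAAAB+AAAAAAAAf/+AAAAAAAH//8AAAAAAA///4AAB/IAH///wAA/84A////AAH/3gD///+AA//fAP///4AH/98A////wA///wA////gH///AA///+A///8AA///8P///wAB///////+AAD///////4AAH///////AAAP//////4AAAf//////AAAAAB////wAAAAAAB//+AAAAAAAA/8AAAAAAAAAAAAAAAAAAAAAAAAAAAAAAAAAAAAAAAAAAAAAAAAAAAAAAAAAAAAAAAAAAAAAAAAAAAAAAAAAAAAAAAAAAAAAAAAAAAAAAAAAAAAAAAAAAAAAAAAAAAAPAAAADgAAAB+AAAAfAAAAP8AAAD+AAAA/4AAAf4A8AH/wAAD/gP4Af/AAAP/B/wD/+AAB/8P/Af/8AAX/w/8B//4ADf/B/4P//4A//8B/h///////gB+f//////+AAf///////4AAP///////AAA///////8AAB///////gAAD//////+AAAH/////HgAAAP////gAAAAAP//gAAAAAAAH+AAAAAAAAAAAAAAAAAAAAAAAAA=="/>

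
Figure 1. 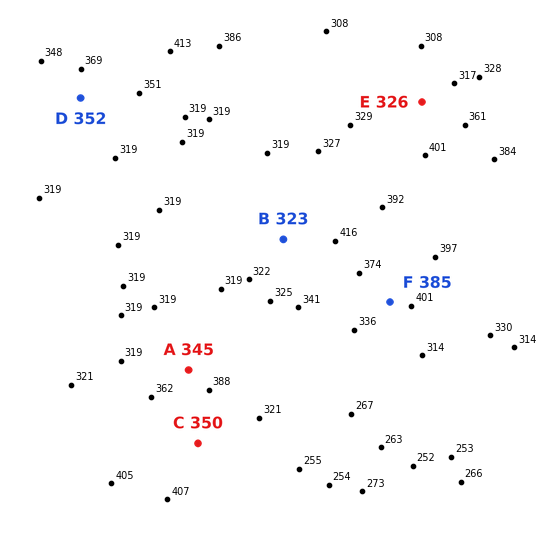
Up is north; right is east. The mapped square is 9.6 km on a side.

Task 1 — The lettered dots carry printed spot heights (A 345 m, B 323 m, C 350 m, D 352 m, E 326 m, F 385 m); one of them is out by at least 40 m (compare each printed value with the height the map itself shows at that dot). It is B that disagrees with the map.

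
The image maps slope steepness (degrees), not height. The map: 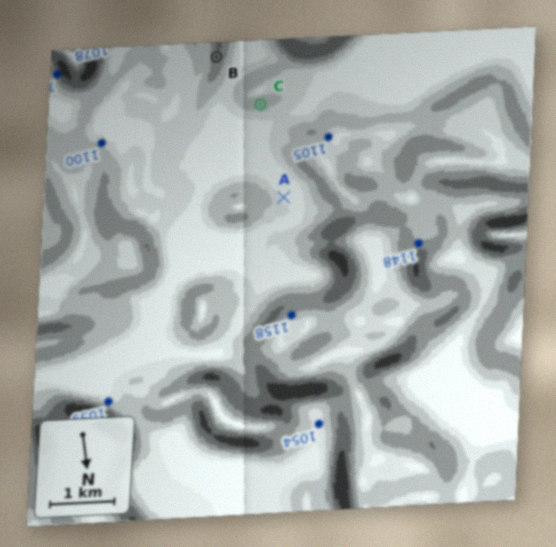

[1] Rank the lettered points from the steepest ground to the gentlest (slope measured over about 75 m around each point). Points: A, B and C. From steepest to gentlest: B C A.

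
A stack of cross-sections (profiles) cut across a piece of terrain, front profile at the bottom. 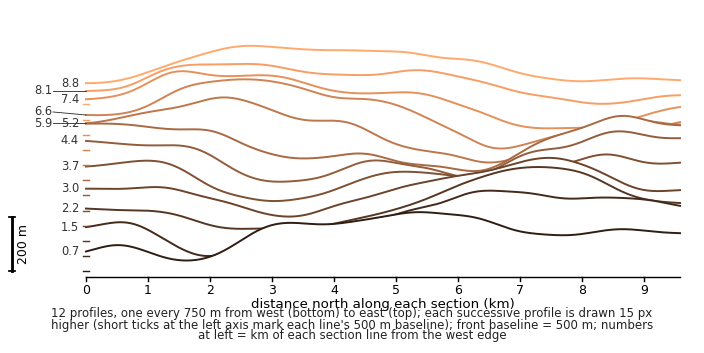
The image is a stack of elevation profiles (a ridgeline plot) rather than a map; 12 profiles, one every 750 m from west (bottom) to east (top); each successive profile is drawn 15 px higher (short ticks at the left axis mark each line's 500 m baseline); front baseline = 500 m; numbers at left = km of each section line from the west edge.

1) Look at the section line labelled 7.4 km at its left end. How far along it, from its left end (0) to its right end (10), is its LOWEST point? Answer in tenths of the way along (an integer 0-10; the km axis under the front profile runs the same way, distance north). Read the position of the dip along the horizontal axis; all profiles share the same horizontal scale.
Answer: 8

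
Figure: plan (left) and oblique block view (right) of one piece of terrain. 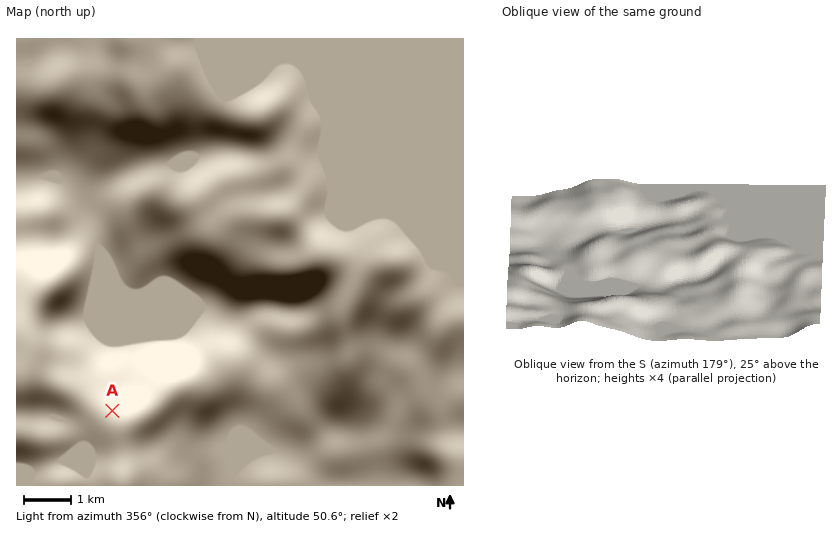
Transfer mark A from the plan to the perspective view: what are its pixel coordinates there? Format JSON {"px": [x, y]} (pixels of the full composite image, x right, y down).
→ {"px": [574, 303]}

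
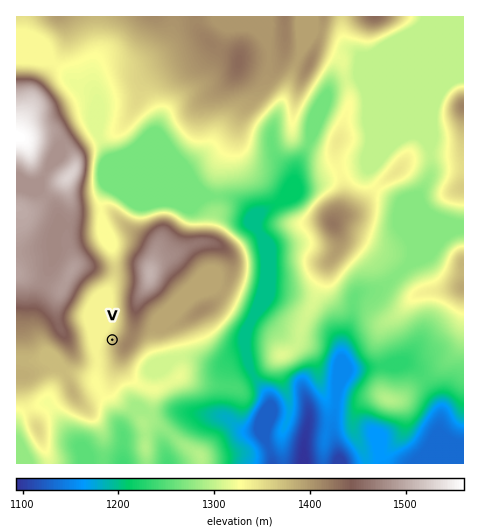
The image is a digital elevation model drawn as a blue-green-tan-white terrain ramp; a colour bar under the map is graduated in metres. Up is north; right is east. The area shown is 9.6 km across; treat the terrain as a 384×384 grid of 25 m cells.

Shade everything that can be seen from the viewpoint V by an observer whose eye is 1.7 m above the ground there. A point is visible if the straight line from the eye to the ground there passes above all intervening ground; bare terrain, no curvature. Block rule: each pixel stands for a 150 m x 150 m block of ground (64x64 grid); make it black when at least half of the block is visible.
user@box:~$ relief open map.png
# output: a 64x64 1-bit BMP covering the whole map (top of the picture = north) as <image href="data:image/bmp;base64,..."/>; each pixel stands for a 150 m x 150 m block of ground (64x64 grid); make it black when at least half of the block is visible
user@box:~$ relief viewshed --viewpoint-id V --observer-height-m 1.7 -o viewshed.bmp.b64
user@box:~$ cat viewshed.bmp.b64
<image width="64" height="64" href="data:image/bmp;base64,Qk0+AgAAAAAAAD4AAAAoAAAAQAAAAEAAAAABAAEAAAAAAAACAAATCwAAEwsAAAIAAAAAAAAA////AAAAAAAAAAAAAAAAAAAAAAAAAAAAAAAAAAAAAAAAAAAAAAAAAAAAAAAAAAAAAAAAAAAAAAAAAAAAAAAAAAAAAAAAAAAAAEAAAAAAAAAAQAAAAAAAAADAAAAAAAAAAeAAAAAAAAAB4AAAAAAAAABgAAAAAAAAAGAAAAAAAAAA8AAAAAAAAADwAAAAAAAAAf4AAAAAAAAB/wAAAAAAAAH/AAAAAAAAA/+AAAAAAAAD/4AAAAAAAAP/gAAAAAAAA/+AAAAAAAAB/wAAAAAAAAH/AAAAAAAAAP/AAAAAAAAA/8AAAAAAAAABgAAAAAAAAAAAAAAAAAAAAAAAAAAAAAAAAAAAAAAAAAAAAAAAAAAAAQAAAAAAAAACAAAAAAAAAAAAAAAAAAAAAAAAAAAAAAAAAAAAAAAAAAAAAAAAAAAAAAAAAAAAAAAAAAAAAAAAAAAAAAAAAAAAAAAAAAAAAAAAAAAAAAAAAAAAAAAAAAAAAAAAAAAAAAAAAAAAAAAAAAAAAAAAAAAAAAAAAAAAAAAAAAAAAAAAAAAAAAAAAAAAAAAAAAAAAAAAAAAAAAAAAAAAAAAAAAAAAAAAAAAAAAAAAAAAAAAAAAAAAAAAAAAAAAAAAAAAAAAAAAAAAAAAAAAAAAAAAAAAAwAAAAAAAAAHwAAAAAAAAA/gAAAAAAAAD/AAAAAAAA=="/>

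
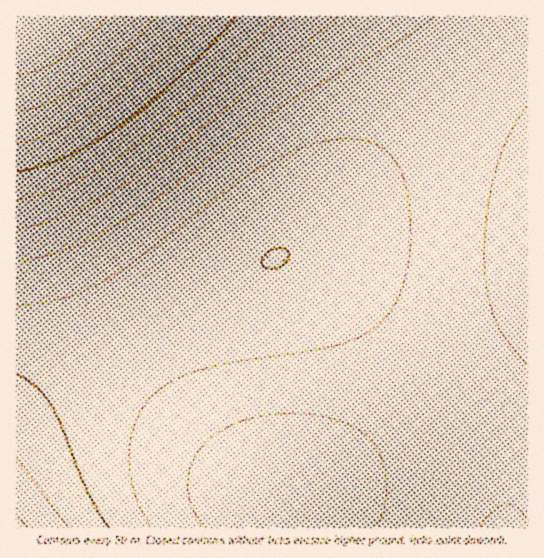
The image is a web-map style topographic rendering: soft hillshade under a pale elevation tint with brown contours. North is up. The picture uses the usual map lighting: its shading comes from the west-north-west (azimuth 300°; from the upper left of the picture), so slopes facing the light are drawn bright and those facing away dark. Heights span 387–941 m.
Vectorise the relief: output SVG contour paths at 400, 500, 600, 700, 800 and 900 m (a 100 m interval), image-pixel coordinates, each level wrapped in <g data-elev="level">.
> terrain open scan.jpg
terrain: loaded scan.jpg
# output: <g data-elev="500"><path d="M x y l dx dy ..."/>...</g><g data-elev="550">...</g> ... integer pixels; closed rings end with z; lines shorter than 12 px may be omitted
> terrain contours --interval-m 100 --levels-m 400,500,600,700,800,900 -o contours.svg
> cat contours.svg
<g data-elev="400"><path d="M17 516l11 11"/></g><g data-elev="500"><path d="M17 374l20 13 15 19 9 19 26 65 10 20 12 17"/><path d="M269 269l-5-2-2-4 0-4 4-5 11-6 5 0 5 2 2 7-4 6-7 5z"/></g><g data-elev="600"><path d="M376 527l8-20 3-22-4-22-9-18-14-14-18-9-24-7-27-2-28 2-25 7-22 12-16 15-10 18-2 20 5 22 11 18"/><path d="M17 262l24-5 25-8 25-11 26-13 45-30 115-85 37-23 83-45 38-25"/><path d="M527 107l-17 27-14 35-9 42-3 44 3 34 8 29 12 23 20 24"/></g><g data-elev="700"><path d="M17 200l28-7 28-11 29-15 29-18 30-22 33-28 87-82"/></g><g data-elev="800"><path d="M17 143l21-5 23-8 22-12 24-15 23-17 23-21 22-23 21-25"/></g><g data-elev="900"><path d="M17 75l24-6 24-12 23-19 18-21"/></g>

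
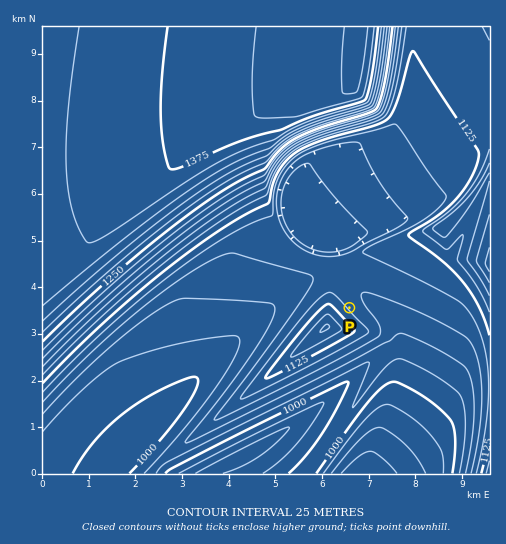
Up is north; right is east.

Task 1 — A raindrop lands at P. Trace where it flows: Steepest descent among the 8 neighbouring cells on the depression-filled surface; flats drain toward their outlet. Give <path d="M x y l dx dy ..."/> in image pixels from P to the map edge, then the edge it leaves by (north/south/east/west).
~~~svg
<path d="M349 308l10-10 8 0 16 13 13 13 2 7 0 53-12 38-3 4-1 5-2 4 0 2-3 4 0 2-2 4 0 2-2 3 0 3-8 18"/>
exit: south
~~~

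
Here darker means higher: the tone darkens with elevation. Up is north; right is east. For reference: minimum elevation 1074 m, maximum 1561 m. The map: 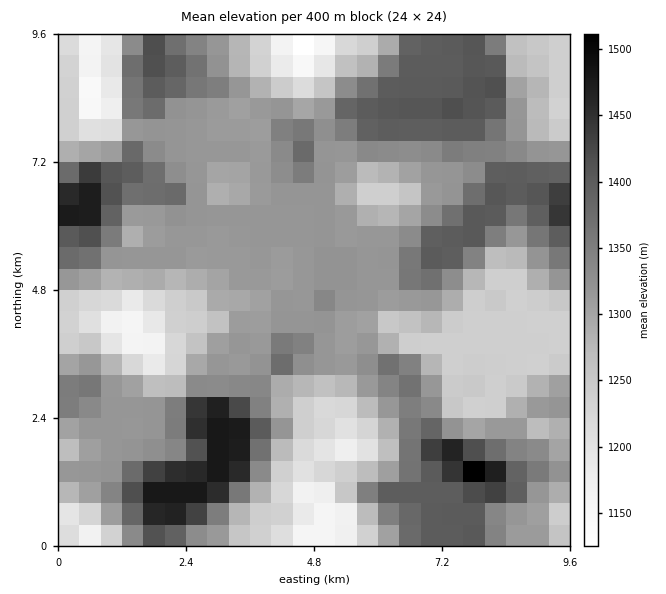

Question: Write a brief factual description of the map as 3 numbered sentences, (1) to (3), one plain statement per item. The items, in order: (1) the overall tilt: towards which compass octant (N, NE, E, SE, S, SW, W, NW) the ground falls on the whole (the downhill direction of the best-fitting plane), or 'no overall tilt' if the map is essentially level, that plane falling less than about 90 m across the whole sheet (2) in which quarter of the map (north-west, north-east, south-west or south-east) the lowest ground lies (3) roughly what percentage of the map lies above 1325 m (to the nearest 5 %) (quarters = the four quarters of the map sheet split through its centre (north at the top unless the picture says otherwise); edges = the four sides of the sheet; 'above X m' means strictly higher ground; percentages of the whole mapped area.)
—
(1) On the whole the map has no overall tilt.
(2) The lowest ground is in the north-west quarter.
(3) Ground above 1325 m makes up about 30 % of the sheet.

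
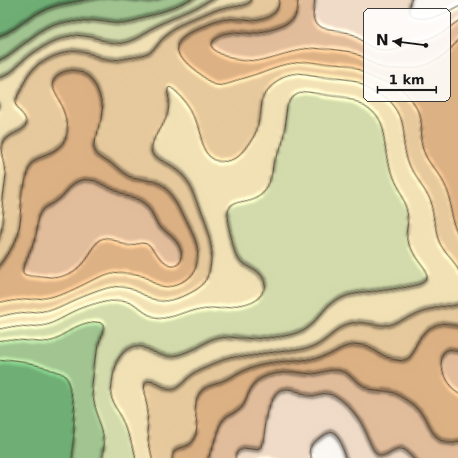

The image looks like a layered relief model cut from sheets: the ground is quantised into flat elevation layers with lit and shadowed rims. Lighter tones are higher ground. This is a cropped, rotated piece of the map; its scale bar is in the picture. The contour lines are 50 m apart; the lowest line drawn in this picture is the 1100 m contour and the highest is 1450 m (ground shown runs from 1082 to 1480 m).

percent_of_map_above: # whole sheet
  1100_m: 96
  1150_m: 92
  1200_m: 70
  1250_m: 52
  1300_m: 33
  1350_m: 15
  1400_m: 4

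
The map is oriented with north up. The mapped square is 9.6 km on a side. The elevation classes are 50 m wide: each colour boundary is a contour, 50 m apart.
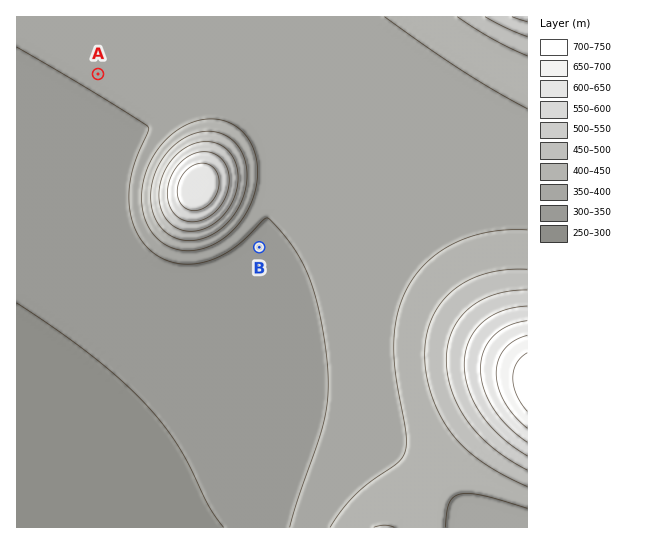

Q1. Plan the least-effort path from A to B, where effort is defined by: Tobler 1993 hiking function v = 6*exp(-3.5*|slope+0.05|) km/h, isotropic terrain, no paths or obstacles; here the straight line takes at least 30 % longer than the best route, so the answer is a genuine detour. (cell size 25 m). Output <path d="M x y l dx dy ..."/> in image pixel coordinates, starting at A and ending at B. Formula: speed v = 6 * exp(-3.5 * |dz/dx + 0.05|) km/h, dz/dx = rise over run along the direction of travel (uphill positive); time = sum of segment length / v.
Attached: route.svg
<path d="M98 74l85 43 12 0 6 2 34 18 12 12 12 24 0 74"/>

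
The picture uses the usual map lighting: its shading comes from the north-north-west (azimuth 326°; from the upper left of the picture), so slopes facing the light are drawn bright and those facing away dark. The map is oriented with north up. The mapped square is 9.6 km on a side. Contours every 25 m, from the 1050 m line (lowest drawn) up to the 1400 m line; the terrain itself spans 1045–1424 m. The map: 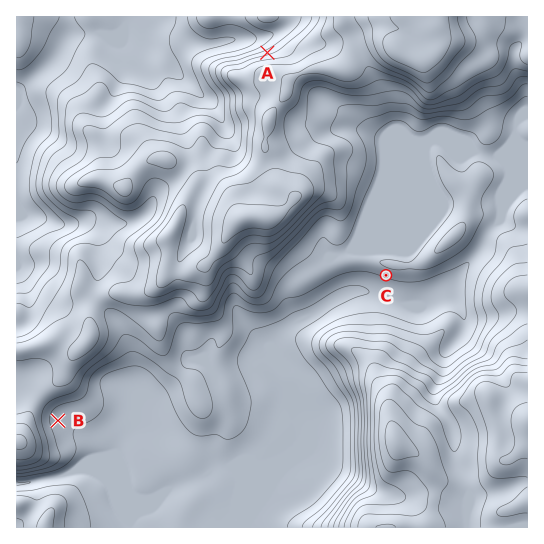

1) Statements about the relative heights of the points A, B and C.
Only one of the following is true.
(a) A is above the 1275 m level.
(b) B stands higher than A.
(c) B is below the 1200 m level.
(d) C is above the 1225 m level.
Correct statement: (c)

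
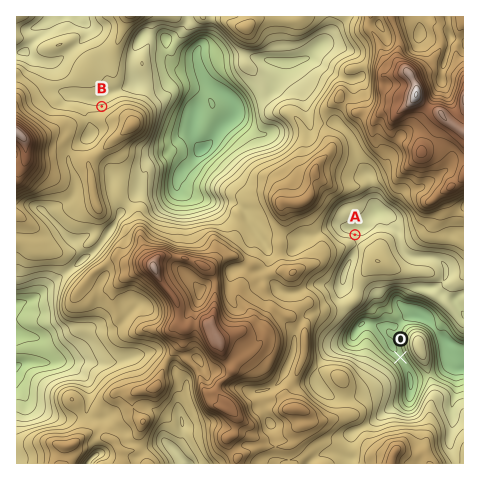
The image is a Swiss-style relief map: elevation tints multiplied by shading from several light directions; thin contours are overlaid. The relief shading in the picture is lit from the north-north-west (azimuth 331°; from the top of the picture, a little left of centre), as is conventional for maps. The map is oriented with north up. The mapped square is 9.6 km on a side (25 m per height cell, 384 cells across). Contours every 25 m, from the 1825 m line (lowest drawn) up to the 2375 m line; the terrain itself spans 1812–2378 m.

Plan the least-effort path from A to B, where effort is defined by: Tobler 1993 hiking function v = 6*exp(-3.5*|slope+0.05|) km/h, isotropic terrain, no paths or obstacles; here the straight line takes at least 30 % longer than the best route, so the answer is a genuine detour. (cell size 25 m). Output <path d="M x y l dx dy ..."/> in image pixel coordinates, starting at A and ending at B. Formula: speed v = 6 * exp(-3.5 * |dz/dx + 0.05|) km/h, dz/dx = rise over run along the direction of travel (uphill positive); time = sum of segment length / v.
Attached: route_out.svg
<path d="M355 235l-20 0-7-4-52 0-14-7-14 0-3-1-66 0-19-9-5-5-8-16-15-15-2-5-6-6-1-2-3-3-3-7-8-8-3-4 0-4 4-7 0-3-2-5-4-4-2-4 0-10"/>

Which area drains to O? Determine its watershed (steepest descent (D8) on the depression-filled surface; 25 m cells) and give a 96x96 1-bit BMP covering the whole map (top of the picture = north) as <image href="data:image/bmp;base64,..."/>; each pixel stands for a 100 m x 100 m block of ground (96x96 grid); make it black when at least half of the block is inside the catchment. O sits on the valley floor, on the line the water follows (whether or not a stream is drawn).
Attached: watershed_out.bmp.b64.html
<image width="96" height="96" href="data:image/bmp;base64,Qk2+BAAAAAAAAD4AAAAoAAAAYAAAAGAAAAABAAEAAAAAAIAEAAATCwAAEwsAAAIAAAAAAAAA////AAAAAAAAAAAAAAAAAAAAAAAAAAAAAAAAAAAAAAAAAAAAAAAAAAAfngAAAAAAAAAAAAP//wAAAAAAAAAAAA///wAAAAAAAAAAAH///wAAAAAAAAAAAP///wAAAAAAAAAAAf///4AAAAAAAAAAAf///4AAAAAAAAAAAD///4AAAAAAAAAAAAP//4AAAAAAAAAAAAP//4AAAAAAAAAAAAP//4AAAAAAAAAAAAP//4AAAAAAAAAAAAP//8AAAAAAAAAAAAP//4AAAAAAAAAAAAAP/4AAAAAAAAAAAAAH/4AAAAAAAAAAAAAD/4AAAAAAAAAAAAAB/wAAAAAAAAAAAAAA/wAAAAAAAAAAAAAAfwAAAAAAAAAAAAAAPgAAAAAAAAAAAAAADgAAAAAAAAAAAAAABAAAAAAAAAAAAAAAAAAAAAAAAAAAAAAAAAAAAAAAAAAAAAAAAAAAAAAAAAAAAAAAAAAAAAAAAAAAAAAAAAAAAAAAAAAAAAAAAAAAAAAAAAAAAAAAAAAAAAAAAAAAAAAAAAAAAAAAAAAAAAAAAAAAAAAAAAAAAAAAAAAAAAAAAAAAAAAAAAAAAAAAAAAAAAAAAAAAAAAAAAAAAAAAAAAAAAAAAAAAAAAAAAAAAAAAAAAAAAAAAAAAAAAAAAAAAAAAAAAAAAAAAAAAAAAAAAAAAAAAAAAAAAAAAAAAAAAAAAAAAAAAAAAAAAAAAAAAAAAAAAAAAAAAAAAAAAAAAAAAAAAAAAAAAAAAAAAAAAAAAAAAAAAAAAAAAAAAAAAAAAAAAAAAAAAAAAAAAAAAAAAAAAAAAAAAAAAAAAAAAAAAAAAAAAAAAAAAAAAAAAAAAAAAAAAAAAAAAAAAAAAAAAAAAAAAAAAAAAAAAAAAAAAAAAAAAAAAAAAAAAAAAAAAAAAAAAAAAAAAAAAAAAAAAAAAAAAAAAAAAAAAAAAAAAAAAAAAAAAAAAAAAAAAAAAAAAAAAAAAAAAAAAAAAAAAAAAAAAAAAAAAAAAAAAAAAAAAAAAAAAAAAAAAAAAAAAAAAAAAAAAAAAAAAAAAAAAAAAAAAAAAAAAAAAAAAAAAAAAAAAAAAAAAAAAAAAAAAAAAAAAAAAAAAAAAAAAAAAAAAAAAAAAAAAAAAAAAAAAAAAAAAAAAAAAAAAAAAAAAAAAAAAAAAAAAAAAAAAAAAAAAAAAAAAAAAAAAAAAAAAAAAAAAAAAAAAAAAAAAAAAAAAAAAAAAAAAAAAAAAAAAAAAAAAAAAAAAAAAAAAAAAAAAAAAAAAAAAAAAAAAAAAAAAAAAAAAAAAAAAAAAAAAAAAAAAAAAAAAAAAAAAAAAAAAAAAAAAAAAAAAAAAAAAAAAAAAAAAAAAAAAAAAAAAAAAAAAAAAAAAAAAAAAAAAAAAAAAAAAAAAAAAAAAAAAAAAAAAAAAAAAAAAAAAAAAAAAAAAAAAAAAAAAAAAAAAAAAAAAAAAAAAAAAAAAAAAAAAAAAAAAAAAAAAAAAAAAAAAAAAAAAAAAAAAAAAAAAAAAAAAAAAAAAAAAAAAAAAA="/>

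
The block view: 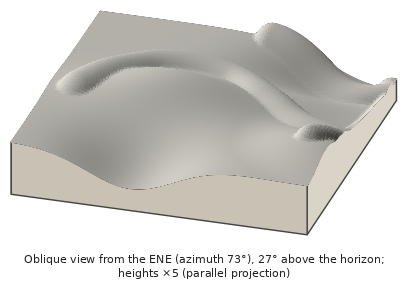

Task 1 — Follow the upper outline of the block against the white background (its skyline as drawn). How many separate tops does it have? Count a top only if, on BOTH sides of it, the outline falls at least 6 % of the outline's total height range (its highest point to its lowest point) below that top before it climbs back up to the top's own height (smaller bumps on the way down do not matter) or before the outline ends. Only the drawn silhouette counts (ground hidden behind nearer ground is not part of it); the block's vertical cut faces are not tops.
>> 2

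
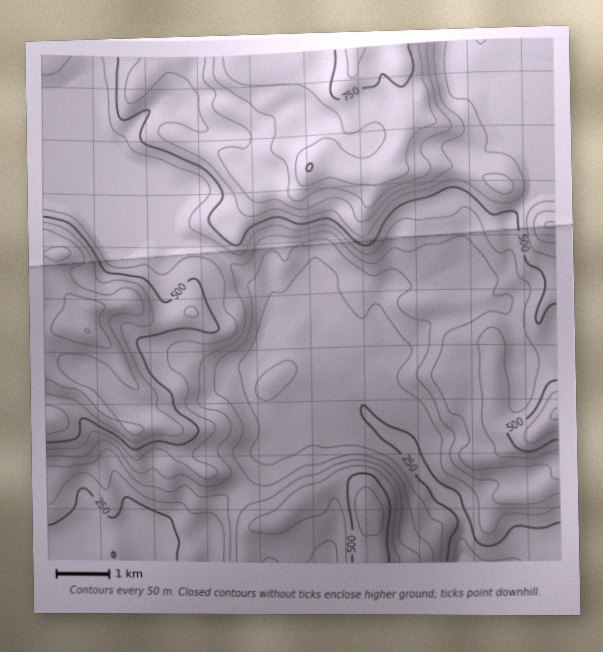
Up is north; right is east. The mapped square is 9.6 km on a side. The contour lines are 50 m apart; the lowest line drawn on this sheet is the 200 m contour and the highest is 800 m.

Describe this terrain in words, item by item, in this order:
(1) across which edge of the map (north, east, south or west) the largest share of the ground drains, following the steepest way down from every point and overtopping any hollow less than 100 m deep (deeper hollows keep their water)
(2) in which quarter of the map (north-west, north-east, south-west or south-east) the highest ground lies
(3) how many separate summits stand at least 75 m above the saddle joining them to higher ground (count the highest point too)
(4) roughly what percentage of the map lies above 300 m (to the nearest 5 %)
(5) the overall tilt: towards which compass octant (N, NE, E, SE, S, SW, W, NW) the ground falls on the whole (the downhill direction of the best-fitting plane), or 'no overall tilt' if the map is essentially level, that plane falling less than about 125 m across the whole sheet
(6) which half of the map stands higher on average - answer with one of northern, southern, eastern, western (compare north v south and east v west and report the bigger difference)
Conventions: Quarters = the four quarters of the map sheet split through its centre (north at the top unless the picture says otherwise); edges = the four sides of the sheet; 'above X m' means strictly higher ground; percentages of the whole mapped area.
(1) Most of the ground drains across the southern edge.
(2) Look to the north-east quarter for the highest ground.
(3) There are 5 summits with 75 m or more of prominence.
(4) Roughly 85 % of the ground is higher than 300 m.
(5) Overall the map slopes down towards the south.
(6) Taken as a whole, the northern half is higher than the southern.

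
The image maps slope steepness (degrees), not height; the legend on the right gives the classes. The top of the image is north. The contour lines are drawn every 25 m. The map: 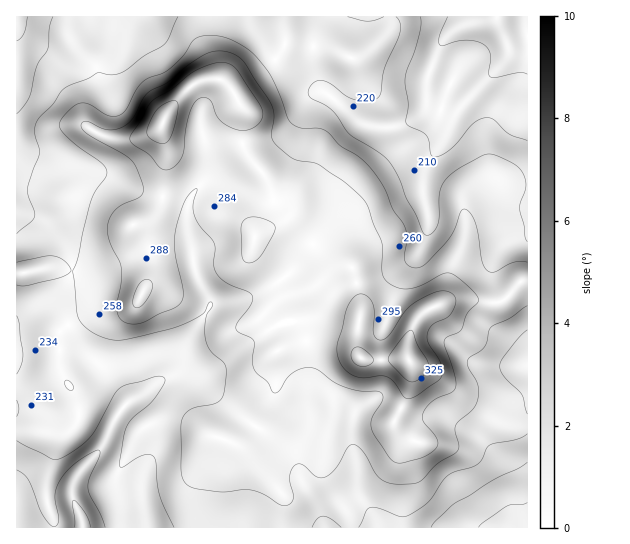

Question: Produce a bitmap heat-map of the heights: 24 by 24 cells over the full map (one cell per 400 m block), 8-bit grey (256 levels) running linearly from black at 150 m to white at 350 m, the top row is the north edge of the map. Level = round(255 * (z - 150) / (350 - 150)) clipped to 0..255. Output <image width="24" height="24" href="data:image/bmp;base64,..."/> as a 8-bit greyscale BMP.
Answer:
<image width="24" height="24" href="data:image/bmp;base64,Qk12BgAAAAAAADYEAAAoAAAAGAAAABgAAAABAAgAAAAAAEACAAATCwAAEwsAAAABAAAAAAAAAAAAAAEBAQACAgIAAwMDAAQEBAAFBQUABgYGAAcHBwAICAgACQkJAAoKCgALCwsADAwMAA0NDQAODg4ADw8PABAQEAAREREAEhISABMTEwAUFBQAFRUVABYWFgAXFxcAGBgYABkZGQAaGhoAGxsbABwcHAAdHR0AHh4eAB8fHwAgICAAISEhACIiIgAjIyMAJCQkACUlJQAmJiYAJycnACgoKAApKSkAKioqACsrKwAsLCwALS0tAC4uLgAvLy8AMDAwADExMQAyMjIAMzMzADQ0NAA1NTUANjY2ADc3NwA4ODgAOTk5ADo6OgA7OzsAPDw8AD09PQA+Pj4APz8/AEBAQABBQUEAQkJCAENDQwBEREQARUVFAEZGRgBHR0cASEhIAElJSQBKSkoAS0tLAExMTABNTU0ATk5OAE9PTwBQUFAAUVFRAFJSUgBTU1MAVFRUAFVVVQBWVlYAV1dXAFhYWABZWVkAWlpaAFtbWwBcXFwAXV1dAF5eXgBfX18AYGBgAGFhYQBiYmIAY2NjAGRkZABlZWUAZmZmAGdnZwBoaGgAaWlpAGpqagBra2sAbGxsAG1tbQBubm4Ab29vAHBwcABxcXEAcnJyAHNzcwB0dHQAdXV1AHZ2dgB3d3cAeHh4AHl5eQB6enoAe3t7AHx8fAB9fX0Afn5+AH9/fwCAgIAAgYGBAIKCggCDg4MAhISEAIWFhQCGhoYAh4eHAIiIiACJiYkAioqKAIuLiwCMjIwAjY2NAI6OjgCPj48AkJCQAJGRkQCSkpIAk5OTAJSUlACVlZUAlpaWAJeXlwCYmJgAmZmZAJqamgCbm5sAnJycAJ2dnQCenp4An5+fAKCgoAChoaEAoqKiAKOjowCkpKQApaWlAKampgCnp6cAqKioAKmpqQCqqqoAq6urAKysrACtra0Arq6uAK+vrwCwsLAAsbGxALKysgCzs7MAtLS0ALW1tQC2trYAt7e3ALi4uAC5ubkAurq6ALu7uwC8vLwAvb29AL6+vgC/v78AwMDAAMHBwQDCwsIAw8PDAMTExADFxcUAxsbGAMfHxwDIyMgAycnJAMrKygDLy8sAzMzMAM3NzQDOzs4Az8/PANDQ0ADR0dEA0tLSANPT0wDU1NQA1dXVANbW1gDX19cA2NjYANnZ2QDa2toA29vbANzc3ADd3d0A3t7eAN/f3wDg4OAA4eHhAOLi4gDj4+MA5OTkAOXl5QDm5uYA5+fnAOjo6ADp6ekA6urqAOvr6wDs7OwA7e3tAO7u7gDv7+8A8PDwAPHx8QDy8vIA8/PzAPT09AD19fUA9vb2APf39wD4+PgA+fn5APr6+gD7+/sA/Pz8AP39/QD+/v4A////AC5AKylLSk1nbmxpb3ZsYWZdXVxINCceGjdEKT5WU1lze3x6fYJ3cWxobnBhSTwtJUJQOUBbWl95h4uMi4N9f3V3i4x4X1REOldjXkRSYmJ4j5WXkIaDh3+Foaaaf2lXTmhxdmRQZmt5kpiUj4uJjYmXsq6fg29pZGVveXRYWWl2g4eMlZeRlJKYsLGZi31wZWh2fnZlWl5ocHuOnJ6Ym5+lsMy3n4RuX2V4e3FtamVlbHqRo6SgpcTV1+/UnnxmVGR3eXV4dnFudIqWpauor9HW1em+l4dwW2Z3fYKPm4+DfY+gpaWmrMXHutbBq5F/bWtzfYWXurGgiYaYpamrrbzDrbzOwKCXjIJ+f4WUtLunjpenqqqvs7izn5imqpSLmYGDf4aYqrGgkqW6uq6utLqvln2Floh5fmhxeYejsq+el6W9w7iysK6mmHdqhYRwZV1pdoSitrKioa67v723rKehjWxbeH5uYl5seH+Onaqmoamxubq1qKObfVtXdHZrYl1oc3qEl7KypKWxvLSropyLbFJNY21qYlhmc4KUrMfHrq24taOalodvW05BSVpeVFNuh56jv+XVsrW+sZKGgWVRSkU7OEhIPUlkgot9mdneucPRvYdtZllVUD0zMTY7NDtUZWpqfabIzNDPpHpjXmNlVzovNCosKjRKVV5eZXWRu8u1iHdqaXVxWTwrMysdHStAUVZVVV5vjJiId3tycnh0ZEcoJSYXFSI9S0lLSE1jdXVsbHZtaGdkZFAuGRAIEw=="/>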